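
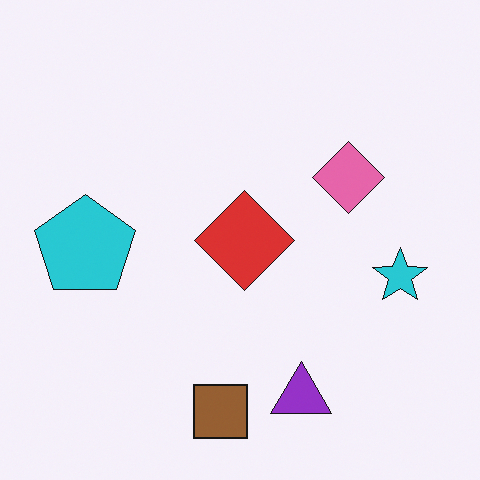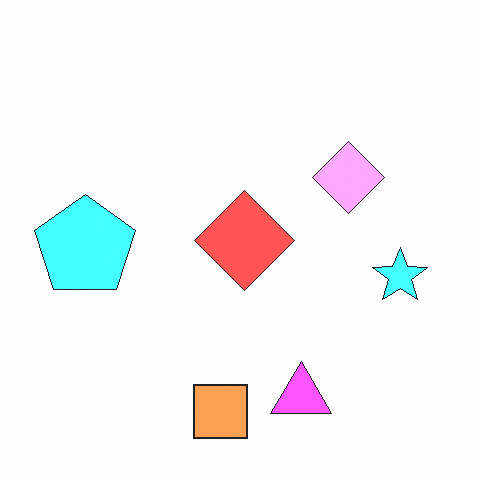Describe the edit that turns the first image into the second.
The transformation is: brightened a lot.

Every pixel — background and shapes alike — is uniformly brightened.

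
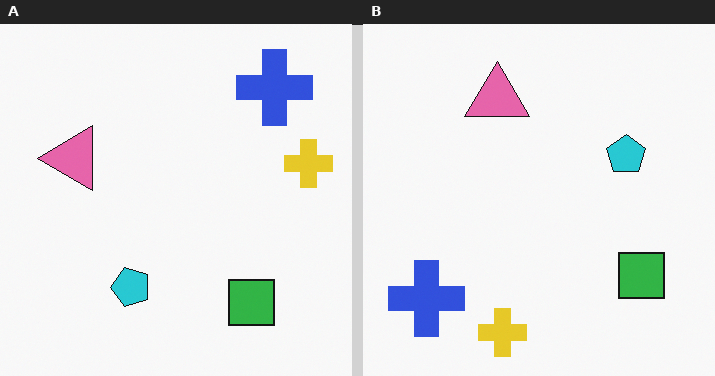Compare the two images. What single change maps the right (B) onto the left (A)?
The left (A) image is the right (B) transposed (reflected across the top-left ↔ bottom-right diagonal).

Shapes have swapped their row and column positions — what was in the top-right is now in the bottom-left — a diagonal reflection.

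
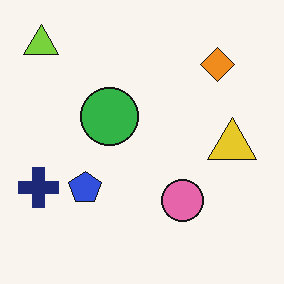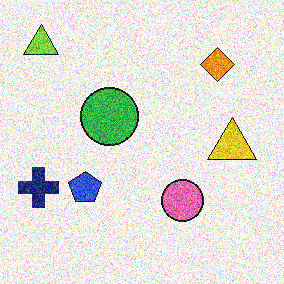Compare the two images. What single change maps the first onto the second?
This is the original image degraded with strong gaussian noise.

Random speckle covers the whole image, including the flat background.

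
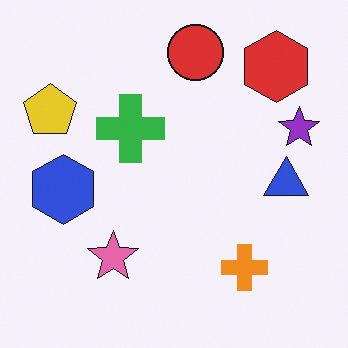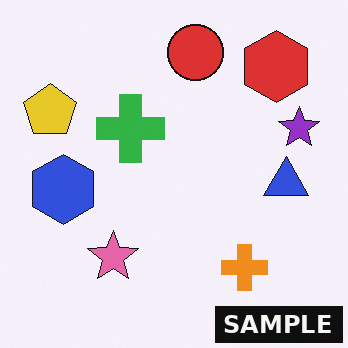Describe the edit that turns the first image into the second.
It was watermarked with the text "SAMPLE" in the lower-right corner.

A dark label reading "SAMPLE" appears in the lower-right corner.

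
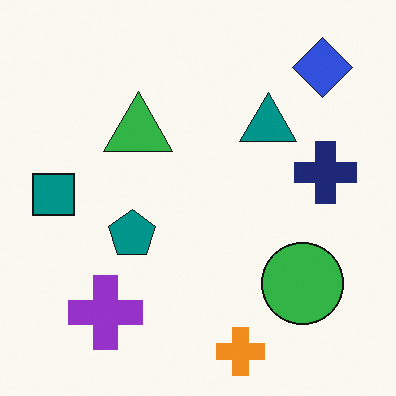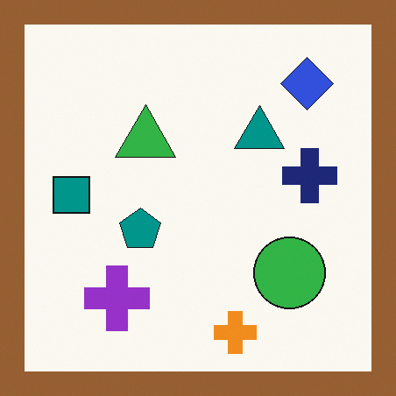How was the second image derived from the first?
The second image is the first framed with a brown border.

A solid brown frame runs around the edge of the second image, with the content slightly shrunk inside it.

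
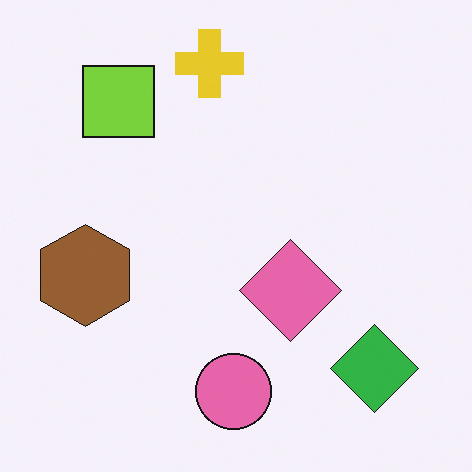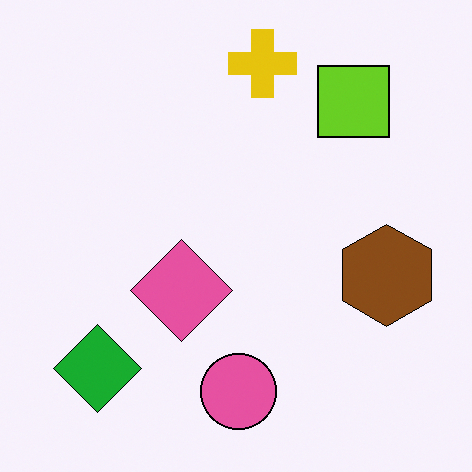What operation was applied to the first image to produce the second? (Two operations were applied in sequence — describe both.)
Flipped horizontally (left ↔ right), then given slightly increased contrast.

The brown hexagon is in the left of the first image and the right of the second — shapes on opposite sides of the vertical midline have swapped in a mirror flip. Tones are pushed away from mid-grey across the whole image — a global contrast change.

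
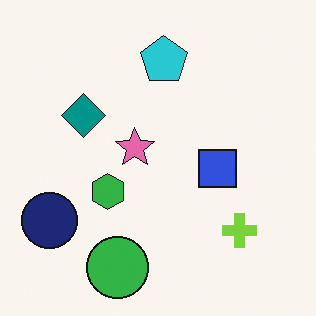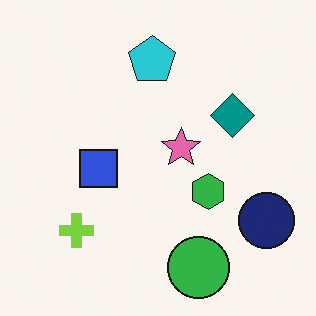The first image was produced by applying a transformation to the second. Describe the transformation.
The image was flipped horizontally (left ↔ right).

The navy circle is in the bottom-right of the second image and the bottom-left of the first — shapes on opposite sides of the vertical midline have swapped in a mirror flip.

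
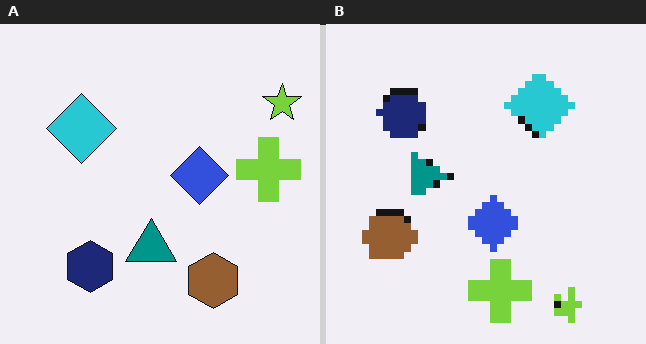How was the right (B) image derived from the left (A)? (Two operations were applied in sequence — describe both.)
This is the original image moderately pixelated, then rotated 90° clockwise.

Shapes are reduced to large square blocks; fine edges and outlines are lost — a downscale-then-upscale (mosaic) effect. The lime star sits in the top-right of the left (A) image and the bottom-right of the right (B) — consistent with a whole-image 90° clockwise rotation.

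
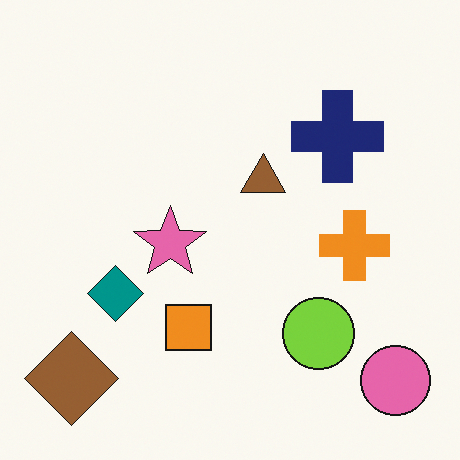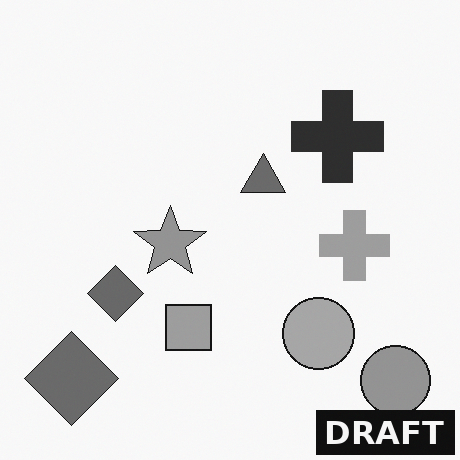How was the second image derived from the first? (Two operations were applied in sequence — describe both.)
The image was converted to grayscale, then watermarked with the text "DRAFT" in the lower-right corner.

All color is removed — every shape is now a shade of grey. A dark label reading "DRAFT" appears in the lower-right corner.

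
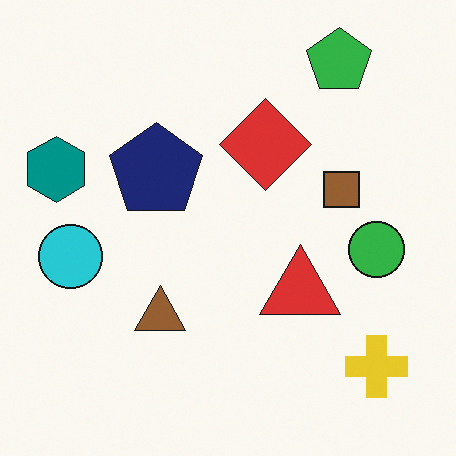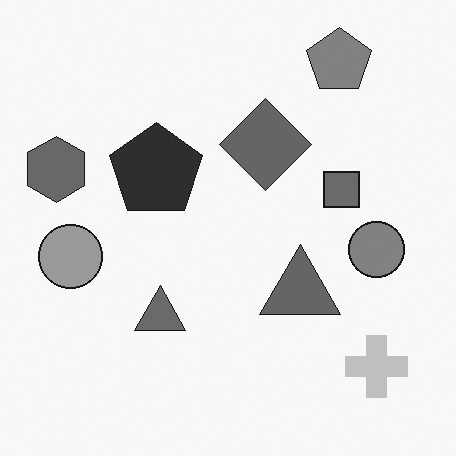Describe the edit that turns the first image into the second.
This is the original image converted to grayscale.

All color is removed — every shape is now a shade of grey.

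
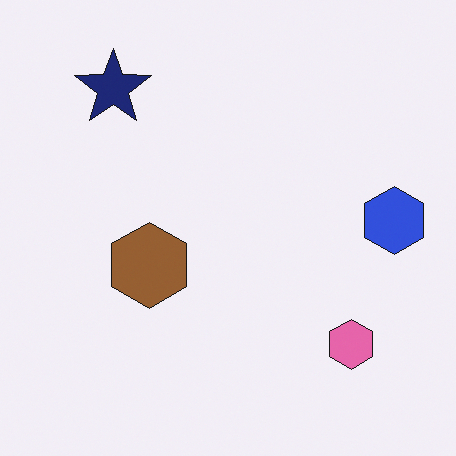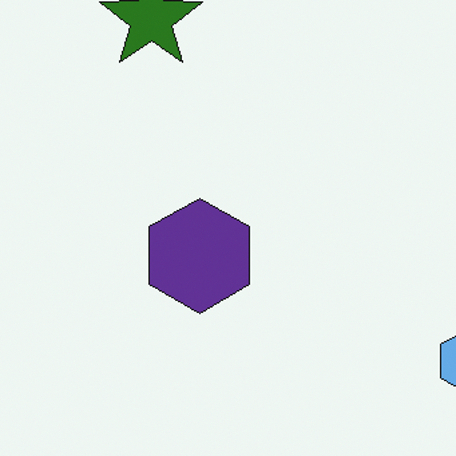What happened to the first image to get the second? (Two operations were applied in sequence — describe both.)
The image was hue-shifted through roughly half the color wheel, then cropped to a modestly smaller region and rescaled.

Every shape's color has rotated by the same amount around the hue wheel — a uniform hue shift. The visible shapes are larger and the field of view is narrower; shapes near the original edges may be partly or wholly outside the frame — a crop-and-rescale.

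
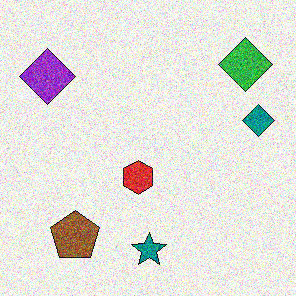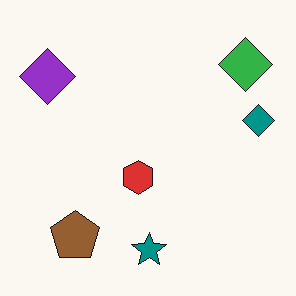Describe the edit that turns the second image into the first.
The image was degraded with heavy additive noise.

Random speckle covers the whole image, including the flat background.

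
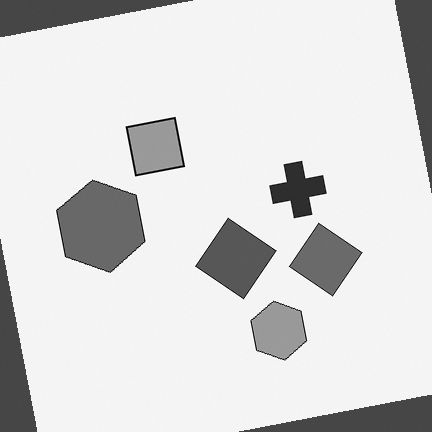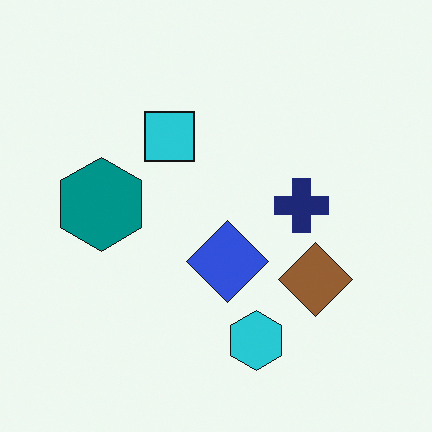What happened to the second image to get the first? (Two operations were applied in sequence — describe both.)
Converted to grayscale, then rotated counter-clockwise by a small amount.

All color is removed — every shape is now a shade of grey. Every shape is tilted by the same angle and the image corners show triangular fill wedges — a whole-image rotation by a non-right angle.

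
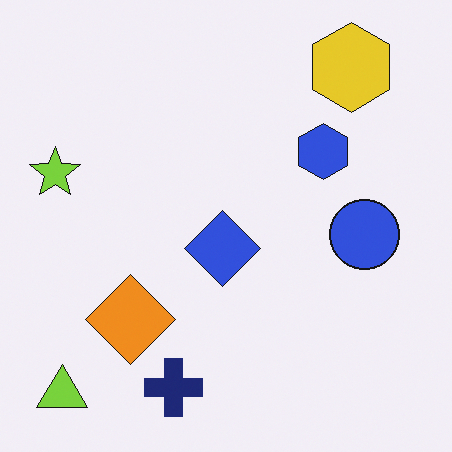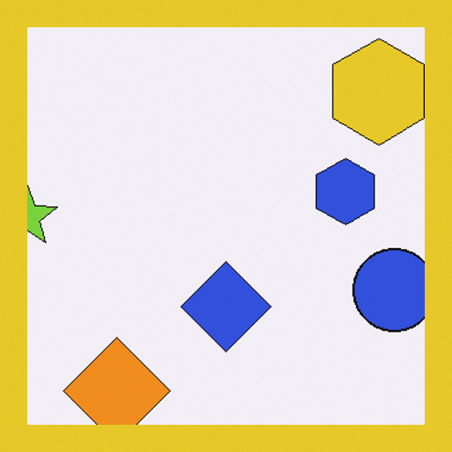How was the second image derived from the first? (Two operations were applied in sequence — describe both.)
This is the original image cropped slightly and scaled back up, then framed with a yellow border.

The visible shapes are larger and the field of view is narrower; shapes near the original edges may be partly or wholly outside the frame — a crop-and-rescale. A solid yellow frame runs around the edge of the second image, with the content slightly shrunk inside it.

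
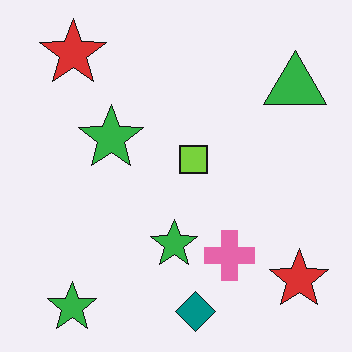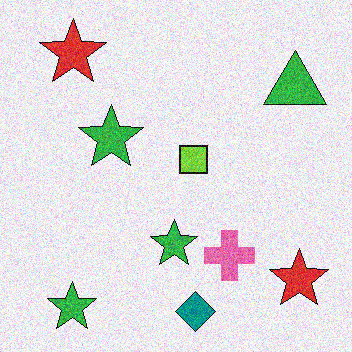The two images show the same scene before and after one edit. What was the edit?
It was degraded with moderate additive noise.

Random speckle covers the whole image, including the flat background.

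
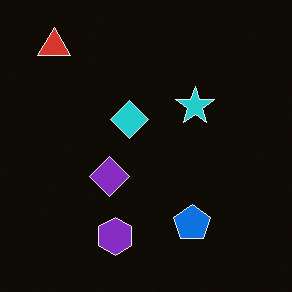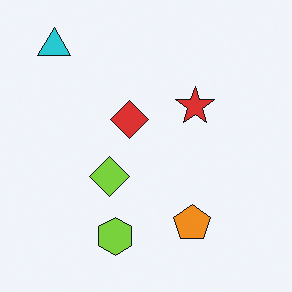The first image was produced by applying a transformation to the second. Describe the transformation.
Color-inverted (negative).

The light background has become dark and every shape's color is its complement — a photographic negative.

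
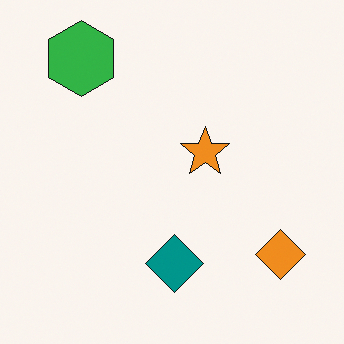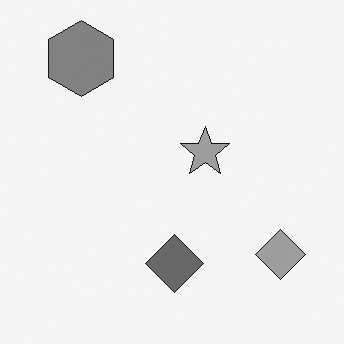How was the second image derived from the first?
The transformation is: converted to grayscale.

All color is removed — every shape is now a shade of grey.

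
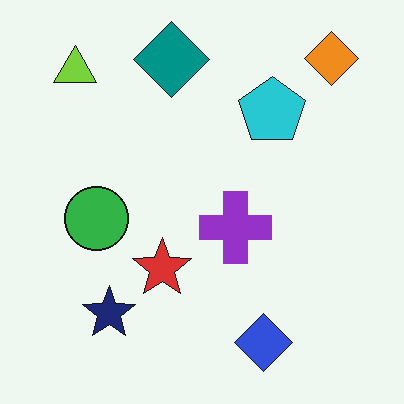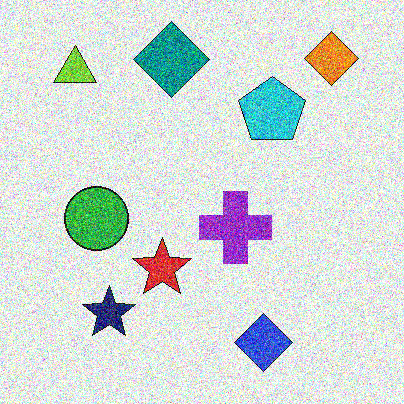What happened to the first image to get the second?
The image was degraded with heavy additive noise.

Random speckle covers the whole image, including the flat background.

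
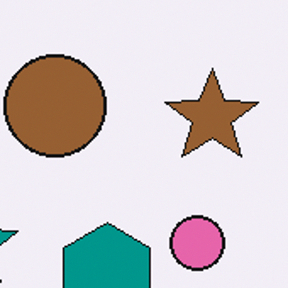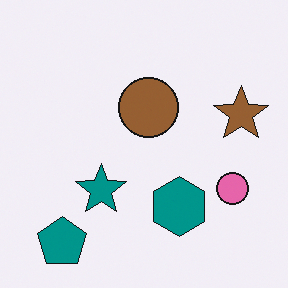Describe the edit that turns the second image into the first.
This is the original image cropped tightly and scaled back up.

The visible shapes are larger and the field of view is narrower; shapes near the original edges may be partly or wholly outside the frame — a crop-and-rescale.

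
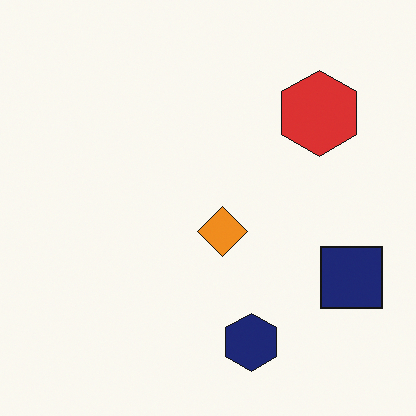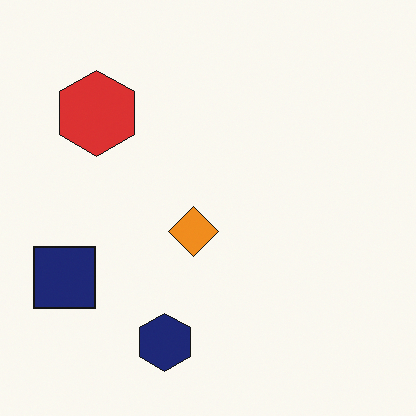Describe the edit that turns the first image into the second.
The second image is the first flipped horizontally (left ↔ right).

The navy square is in the right of the first image and the left of the second — shapes on opposite sides of the vertical midline have swapped in a mirror flip.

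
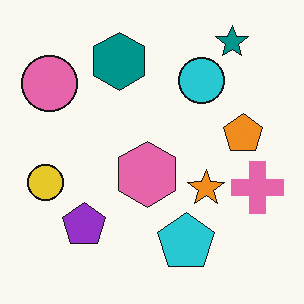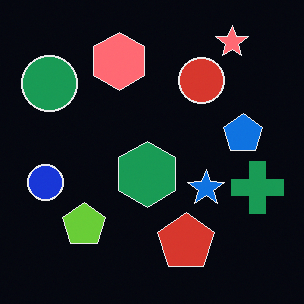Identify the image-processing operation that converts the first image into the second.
The image was color-inverted (negative).

The light background has become dark and every shape's color is its complement — a photographic negative.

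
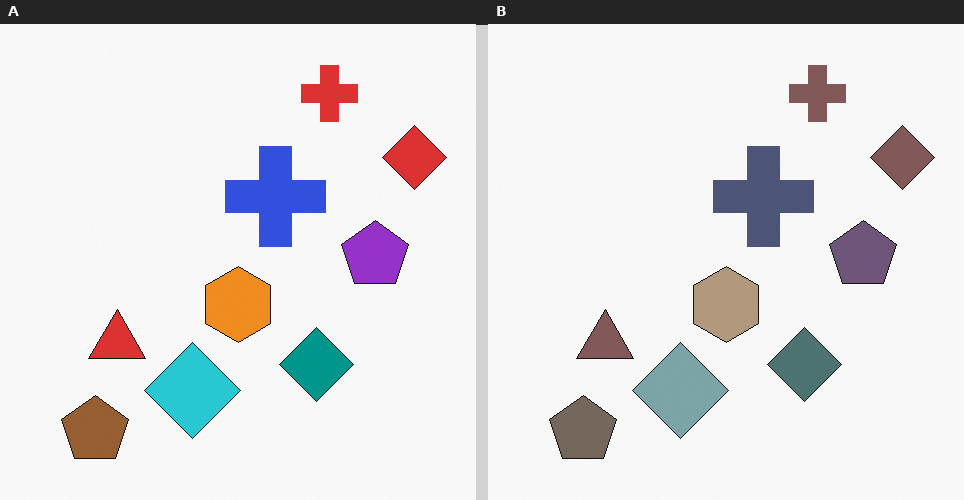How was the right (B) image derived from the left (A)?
The image was heavily desaturated.

All colors are more muted and greyish — a global saturation change.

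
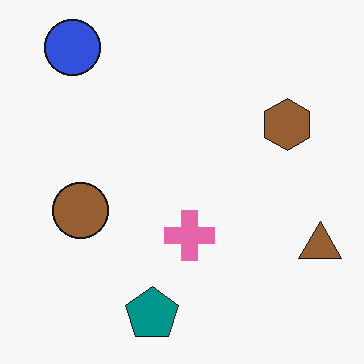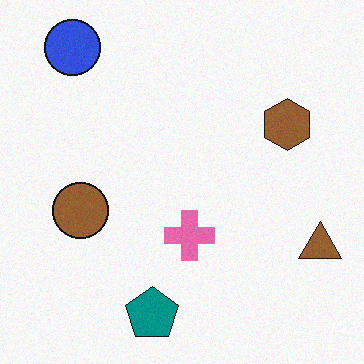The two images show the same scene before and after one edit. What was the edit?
The second image is the first degraded with subtle gaussian noise.

Random speckle covers the whole image, including the flat background.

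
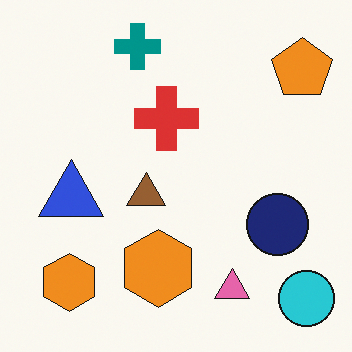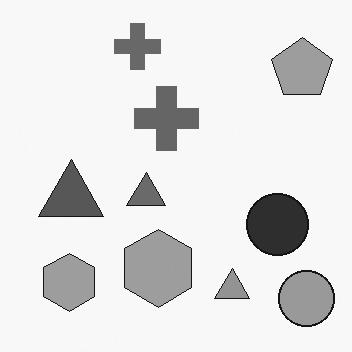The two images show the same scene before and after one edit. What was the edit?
It was converted to grayscale.

All color is removed — every shape is now a shade of grey.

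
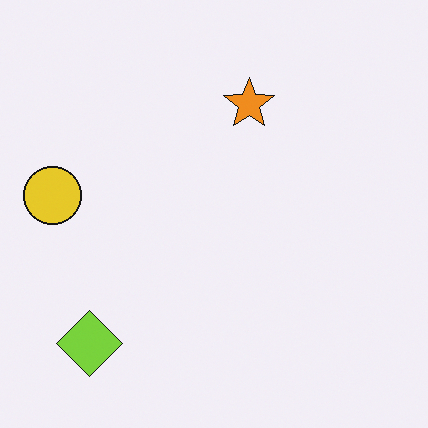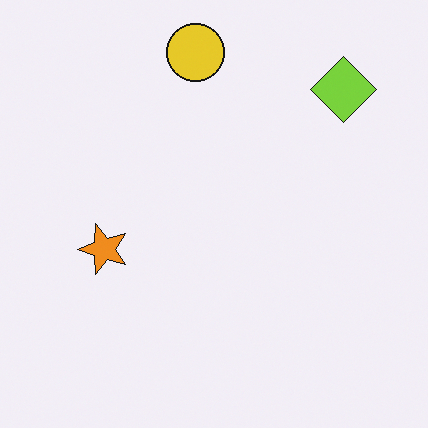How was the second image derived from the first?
This is the original image transposed (reflected across the top-left ↔ bottom-right diagonal).

Shapes have swapped their row and column positions — what was in the top-right is now in the bottom-left — a diagonal reflection.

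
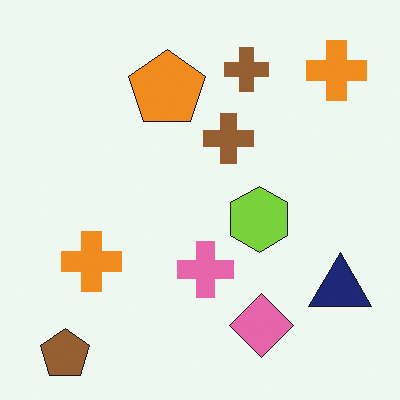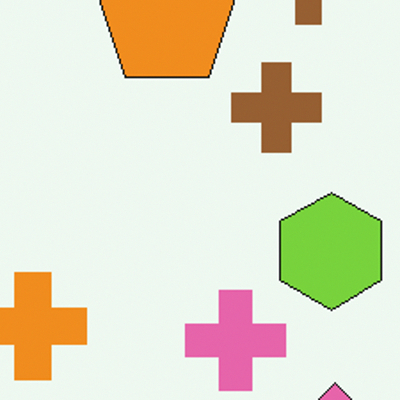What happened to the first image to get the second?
It was cropped tightly and scaled back up.

The visible shapes are larger and the field of view is narrower; shapes near the original edges may be partly or wholly outside the frame — a crop-and-rescale.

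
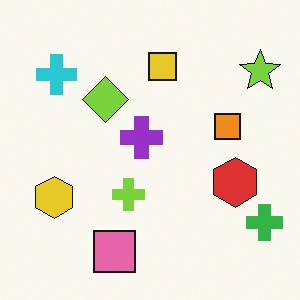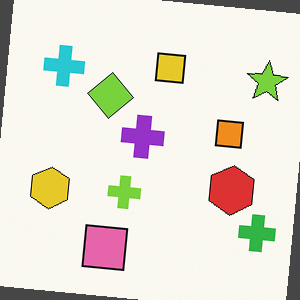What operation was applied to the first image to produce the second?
Rotated clockwise by a slight angle.

Every shape is tilted by the same angle and the image corners show triangular fill wedges — a whole-image rotation by a non-right angle.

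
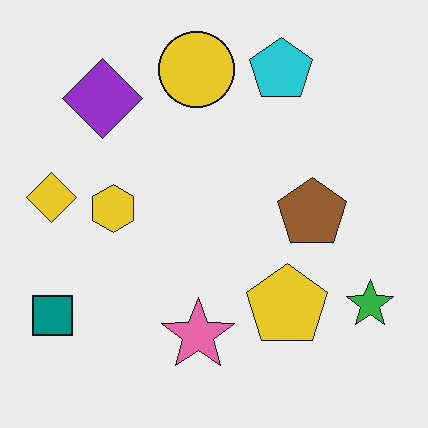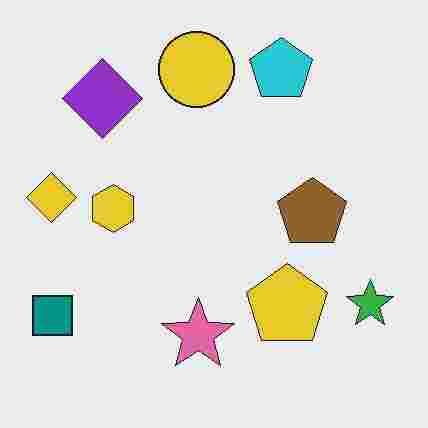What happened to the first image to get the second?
The transformation is: heavily JPEG-compressed with obvious blocking artifacts.

Blocky 8×8 compression artifacts appear around shape edges and the flat background shows ringing — characteristic JPEG degradation.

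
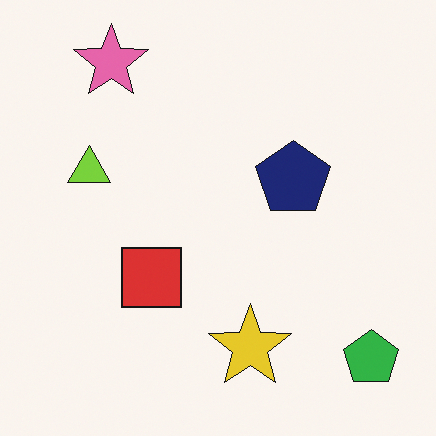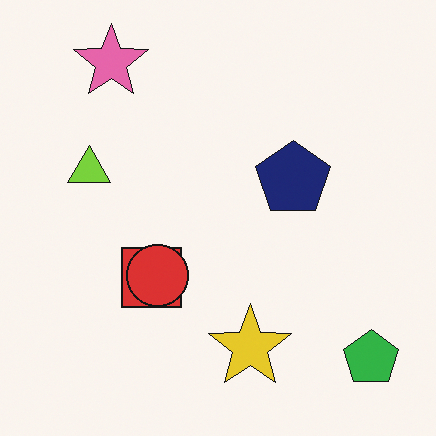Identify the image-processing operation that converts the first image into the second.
The image was overlaid with an additional red circle.

A red circle appears in the second image that is absent from the first.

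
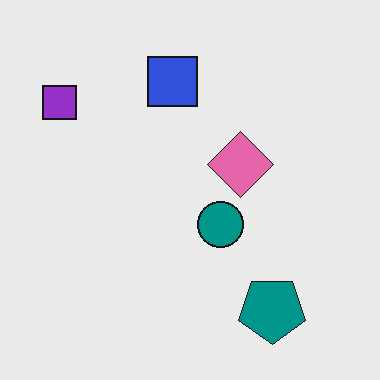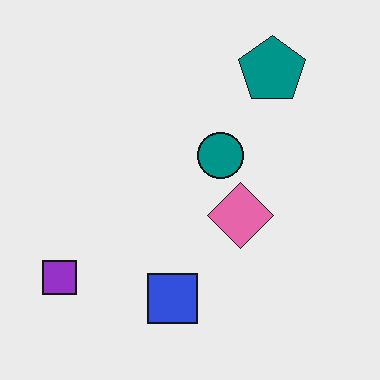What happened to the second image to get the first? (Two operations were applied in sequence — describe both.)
This is the original image flipped vertically (top ↔ bottom), then JPEG-compressed with visible artifacts.

The teal pentagon is in the top-right of the second image and the bottom-right of the first — shapes on opposite sides of the horizontal midline have swapped in a mirror flip. Blocky 8×8 compression artifacts appear around shape edges and the flat background shows ringing — characteristic JPEG degradation.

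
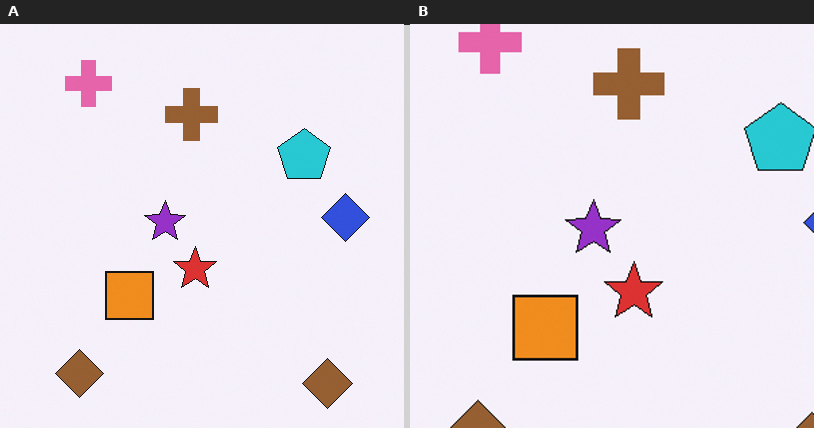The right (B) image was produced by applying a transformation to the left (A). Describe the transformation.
The transformation is: cropped slightly and scaled back up.

The visible shapes are larger and the field of view is narrower; shapes near the original edges may be partly or wholly outside the frame — a crop-and-rescale.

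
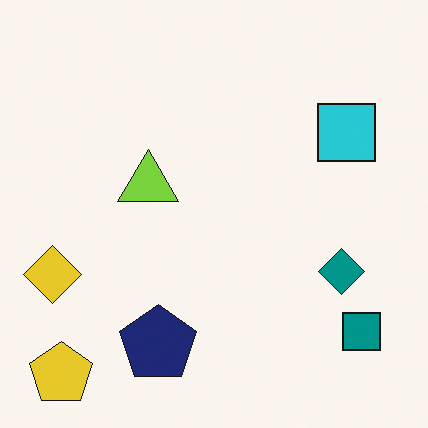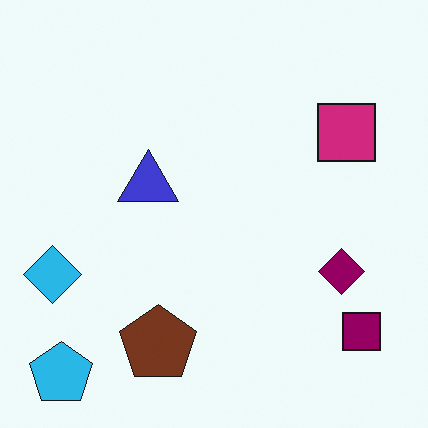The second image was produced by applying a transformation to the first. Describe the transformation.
It was hue-shifted through roughly a third of the color wheel.

Every shape's color has rotated by the same amount around the hue wheel — a uniform hue shift.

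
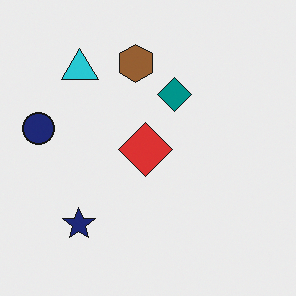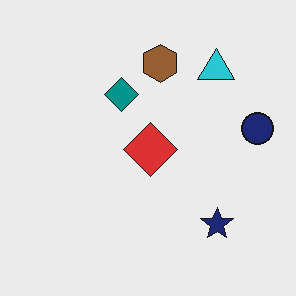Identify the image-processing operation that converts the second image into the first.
It was flipped horizontally (left ↔ right).

The navy circle is in the right of the second image and the left of the first — shapes on opposite sides of the vertical midline have swapped in a mirror flip.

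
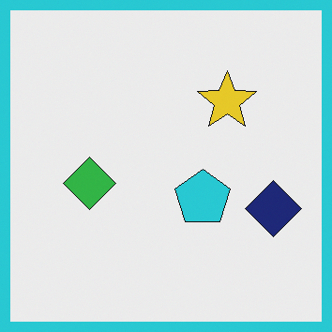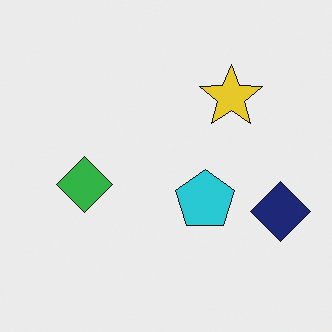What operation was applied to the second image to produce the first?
The first image is the second framed with a cyan border.

A solid cyan frame runs around the edge of the first image, with the content slightly shrunk inside it.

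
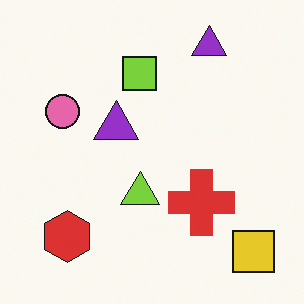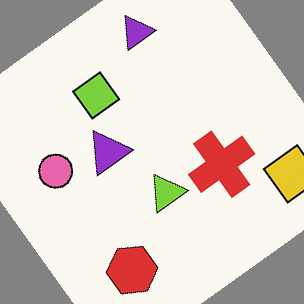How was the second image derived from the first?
Rotated counter-clockwise by a large amount — several tens of degrees.

Every shape is tilted by the same angle and the image corners show triangular fill wedges — a whole-image rotation by a non-right angle.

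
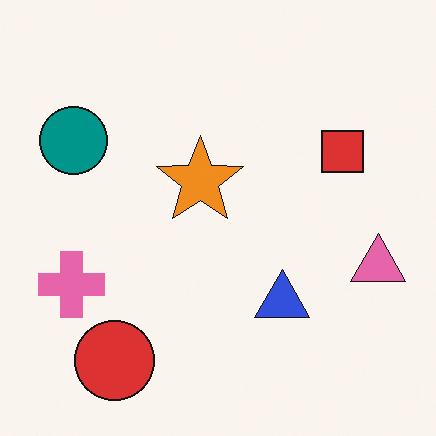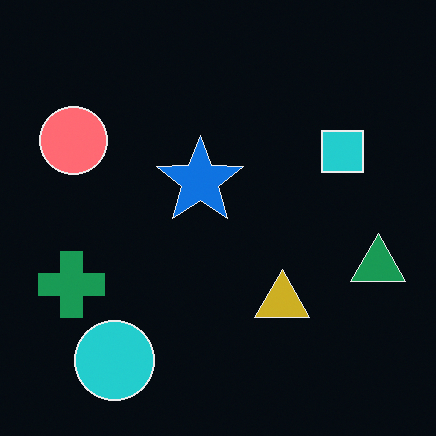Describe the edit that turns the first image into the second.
This is the original image color-inverted (negative).

The light background has become dark and every shape's color is its complement — a photographic negative.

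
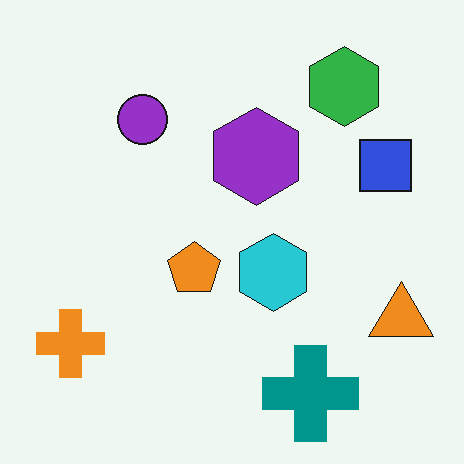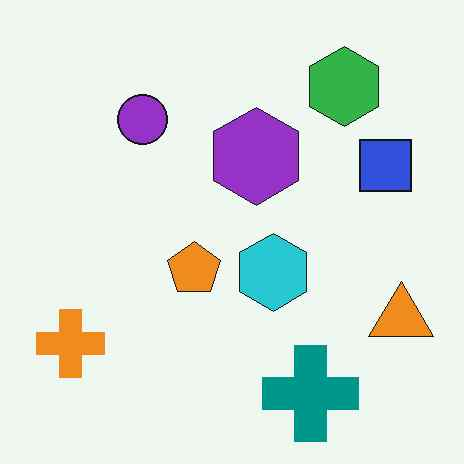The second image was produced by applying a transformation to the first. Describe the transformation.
The image was JPEG-compressed with visible artifacts.

Blocky 8×8 compression artifacts appear around shape edges and the flat background shows ringing — characteristic JPEG degradation.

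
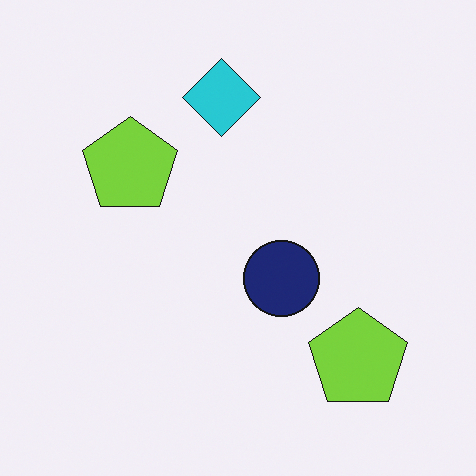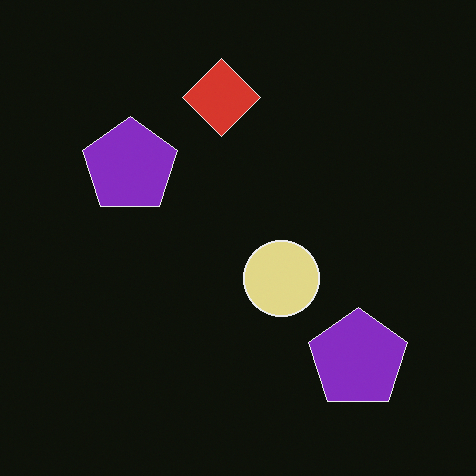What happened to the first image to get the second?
The second image is the first color-inverted (negative).

The light background has become dark and every shape's color is its complement — a photographic negative.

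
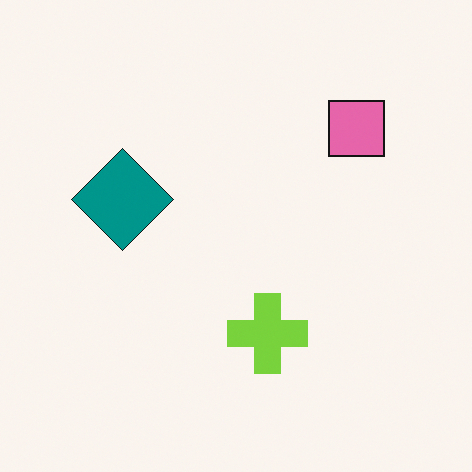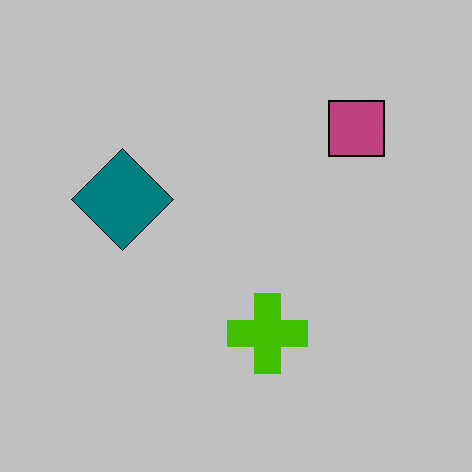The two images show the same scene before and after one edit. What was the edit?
Heavily posterized to just a handful of flat colors.

Each flat color has snapped to a coarser quantized level — most visibly, the near-white background has dropped to a flat grey.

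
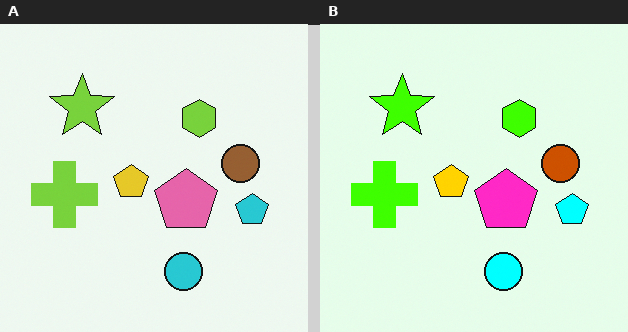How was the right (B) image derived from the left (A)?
The image was made much more vivid (saturation change).

All colors are more vivid — a global saturation change.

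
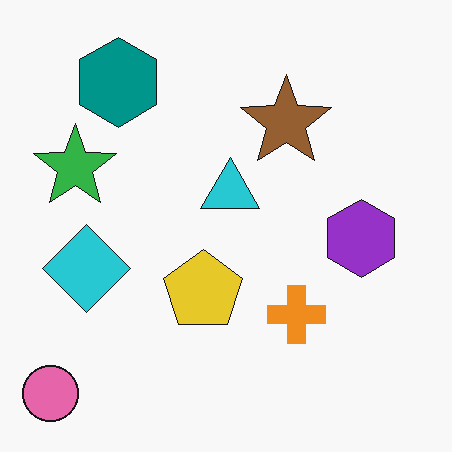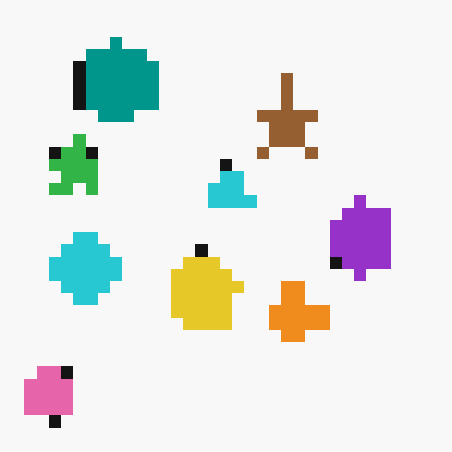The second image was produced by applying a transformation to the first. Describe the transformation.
Coarsely pixelated.

Shapes are reduced to large square blocks; fine edges and outlines are lost — a downscale-then-upscale (mosaic) effect.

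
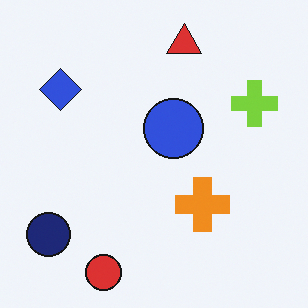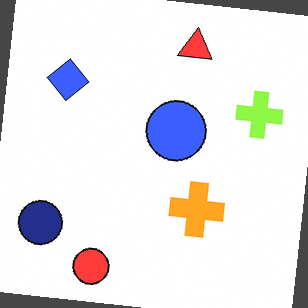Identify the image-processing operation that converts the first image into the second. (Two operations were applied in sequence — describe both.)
The second image is the first slightly brightened, then rotated clockwise by a slight angle.

Every pixel — background and shapes alike — is uniformly brightened. Every shape is tilted by the same angle and the image corners show triangular fill wedges — a whole-image rotation by a non-right angle.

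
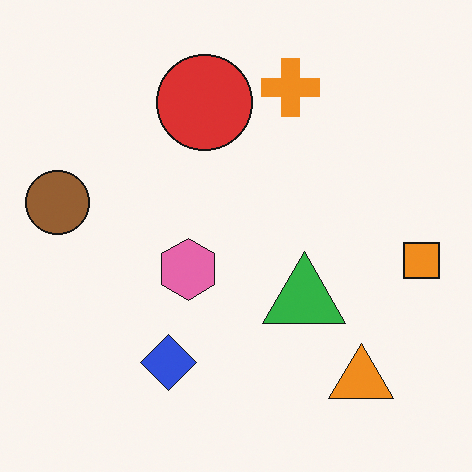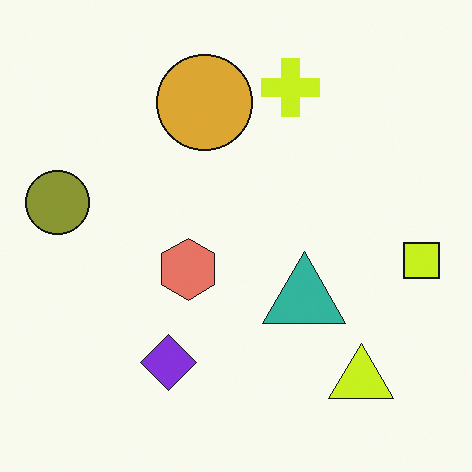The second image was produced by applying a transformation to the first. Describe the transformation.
This is the original image hue-shifted by a small amount.

Every shape's color has rotated by the same amount around the hue wheel — a uniform hue shift.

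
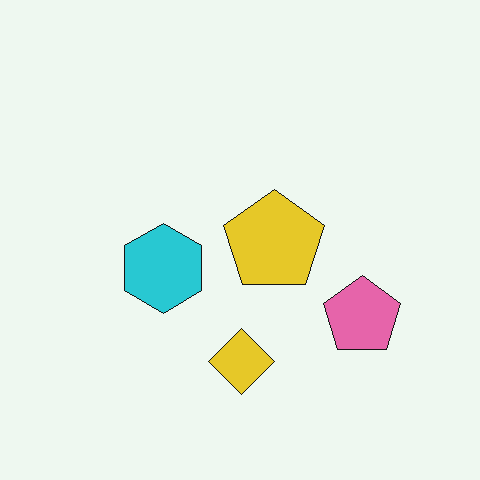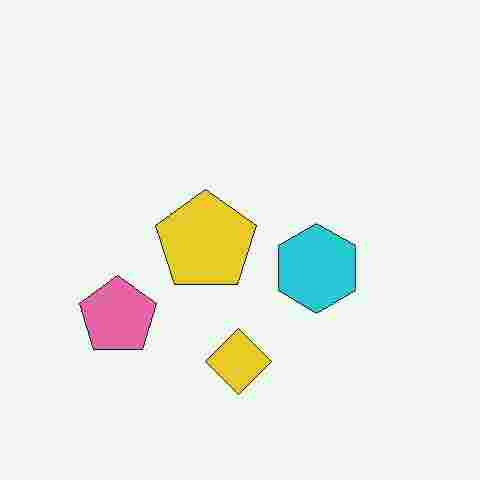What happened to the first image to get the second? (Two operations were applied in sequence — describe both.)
The second image is the first flipped horizontally (left ↔ right), then heavily JPEG-compressed with obvious blocking artifacts.

The pink pentagon is in the right of the first image and the left of the second — shapes on opposite sides of the vertical midline have swapped in a mirror flip. Blocky 8×8 compression artifacts appear around shape edges and the flat background shows ringing — characteristic JPEG degradation.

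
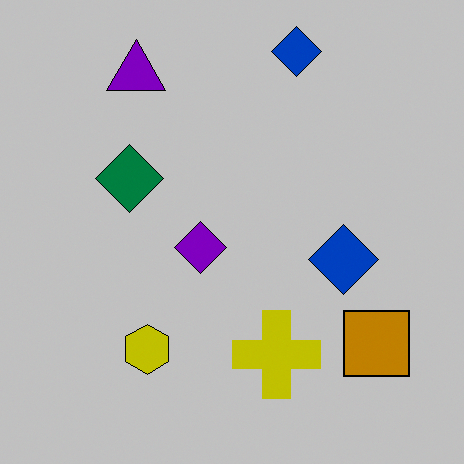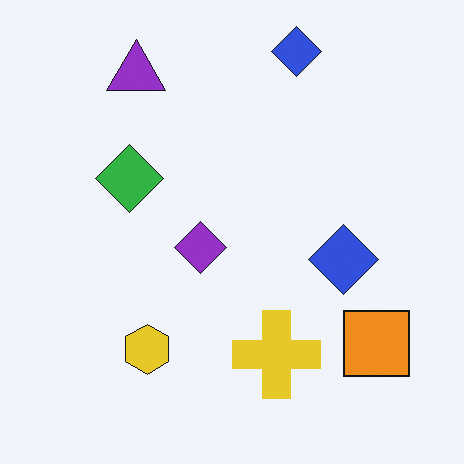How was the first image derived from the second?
This is the original image heavily posterized to just a handful of flat colors.

Each flat color has snapped to a coarser quantized level — most visibly, the near-white background has dropped to a flat grey.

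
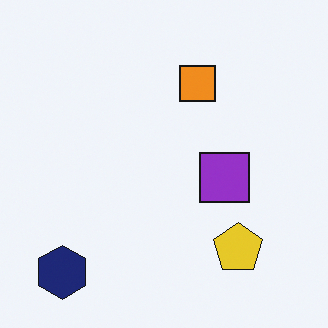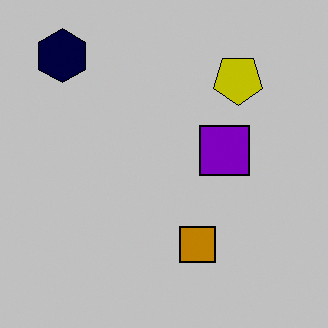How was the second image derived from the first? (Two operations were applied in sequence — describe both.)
The transformation is: flipped vertically (top ↔ bottom), then aggressively posterized.

The navy hexagon is in the bottom-left of the first image and the top-left of the second — shapes on opposite sides of the horizontal midline have swapped in a mirror flip. Each flat color has snapped to a coarser quantized level — most visibly, the near-white background has dropped to a flat grey.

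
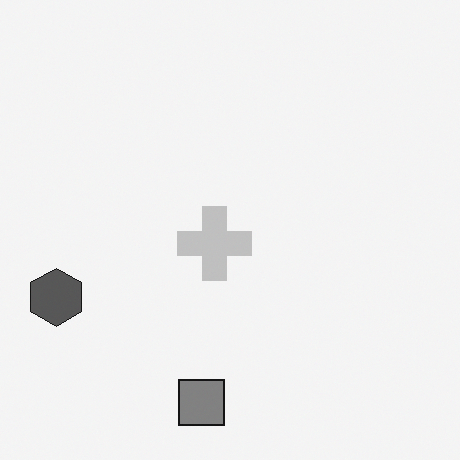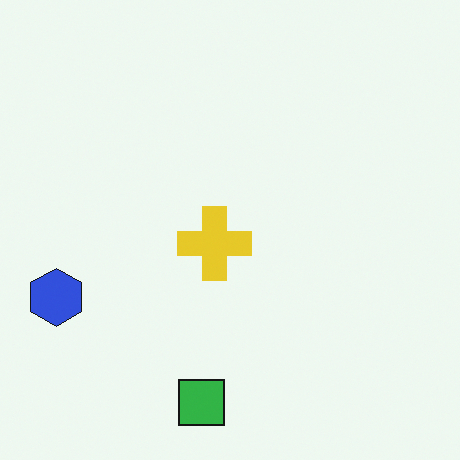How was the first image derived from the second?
This is the original image converted to grayscale.

All color is removed — every shape is now a shade of grey.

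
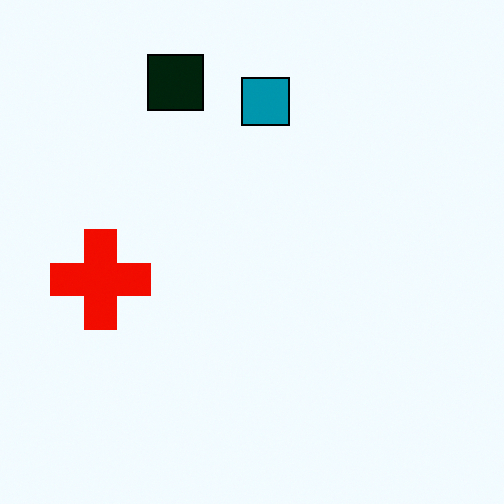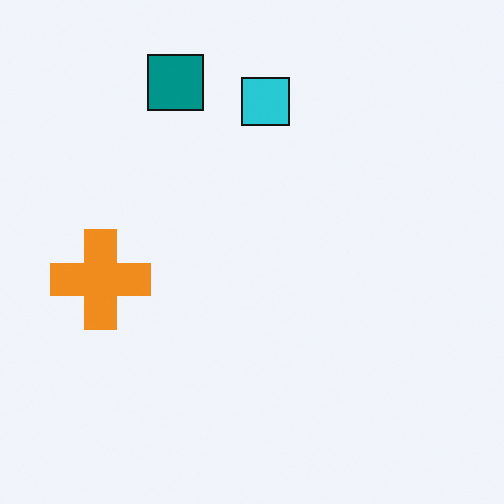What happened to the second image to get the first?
The first image is the second boosted in contrast.

Tones are pushed away from mid-grey across the whole image — a global contrast change.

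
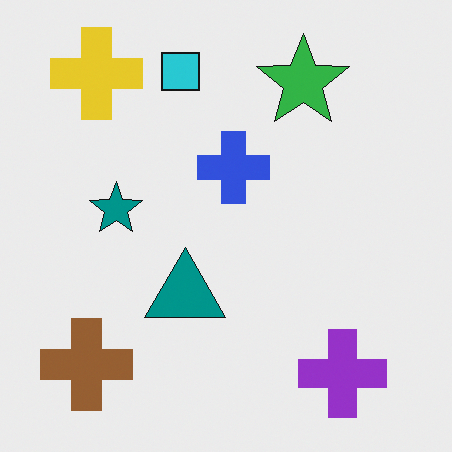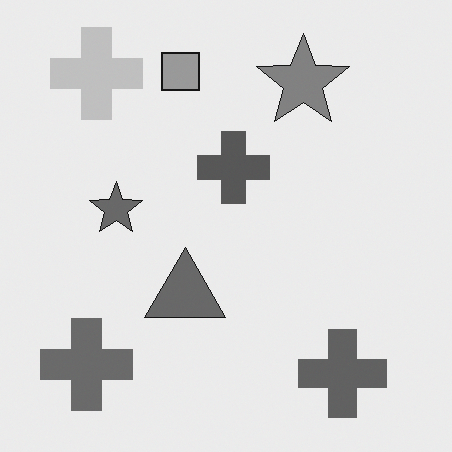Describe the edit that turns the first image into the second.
The transformation is: converted to grayscale.

All color is removed — every shape is now a shade of grey.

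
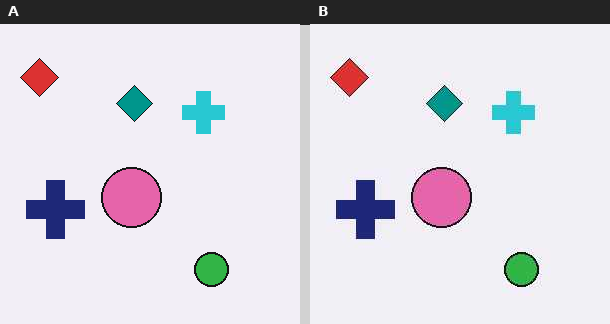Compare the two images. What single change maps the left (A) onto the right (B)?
The transformation is: given moderate JPEG compression.

Blocky 8×8 compression artifacts appear around shape edges and the flat background shows ringing — characteristic JPEG degradation.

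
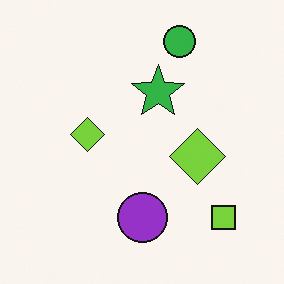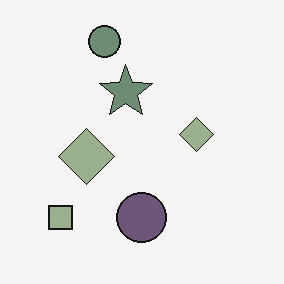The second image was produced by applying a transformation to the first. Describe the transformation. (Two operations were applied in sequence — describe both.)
The second image is the first flipped horizontally (left ↔ right), then made much more muted (saturation change).

The lime square is in the bottom-right of the first image and the bottom-left of the second — shapes on opposite sides of the vertical midline have swapped in a mirror flip. All colors are more muted and greyish — a global saturation change.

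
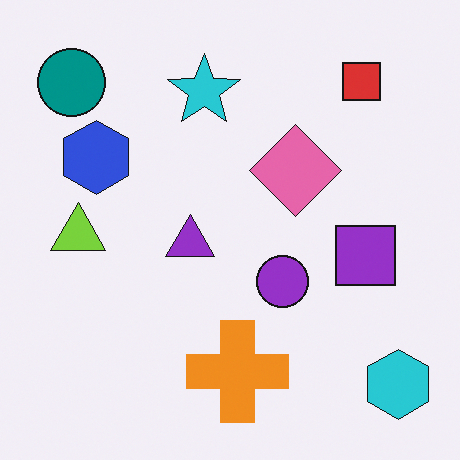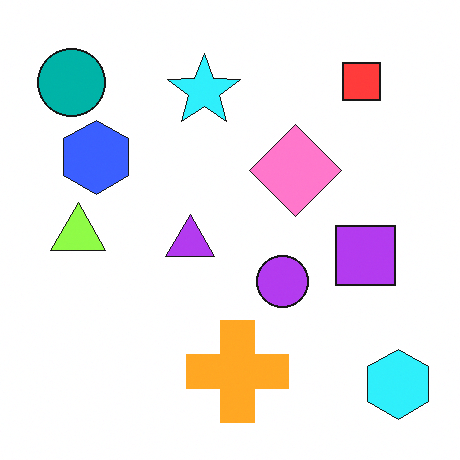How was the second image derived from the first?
Slightly brightened.

Every pixel — background and shapes alike — is uniformly brightened.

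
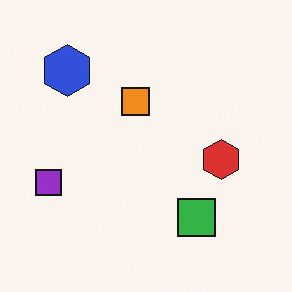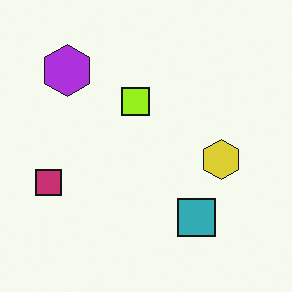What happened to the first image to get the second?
This is the original image hue-shifted slightly.

Every shape's color has rotated by the same amount around the hue wheel — a uniform hue shift.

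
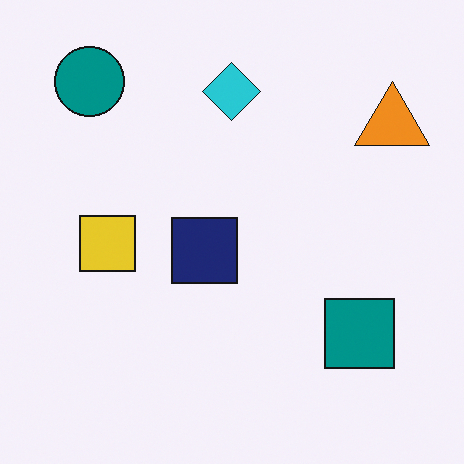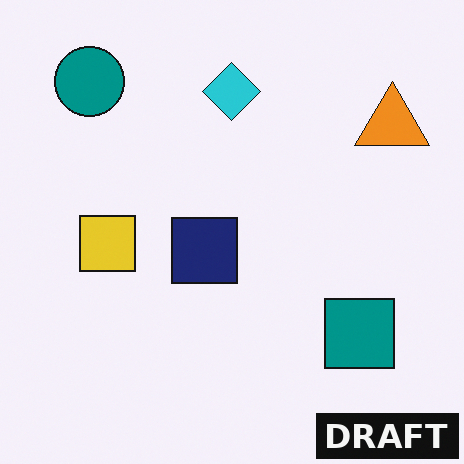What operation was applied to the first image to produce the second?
It was watermarked with the text "DRAFT" in the lower-right corner.

A dark label reading "DRAFT" appears in the lower-right corner.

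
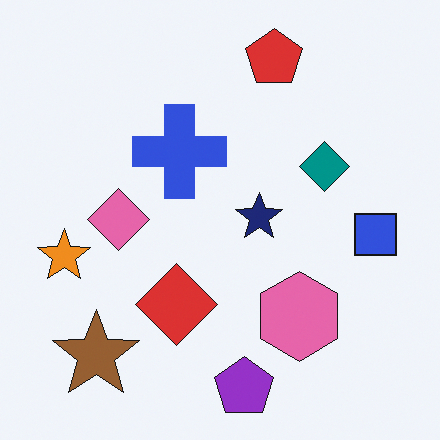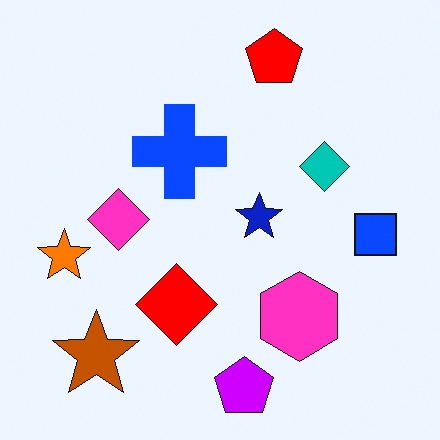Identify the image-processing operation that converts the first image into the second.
The transformation is: made much more vivid (saturation change).

All colors are more vivid — a global saturation change.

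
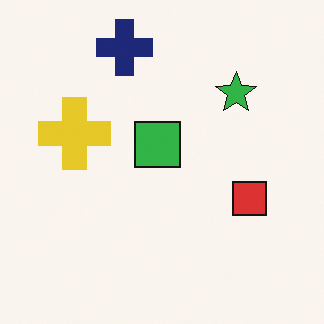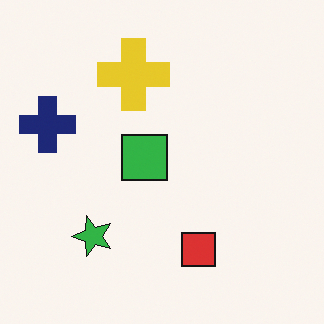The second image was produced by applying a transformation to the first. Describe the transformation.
This is the original image transposed (reflected across the top-left ↔ bottom-right diagonal).

Shapes have swapped their row and column positions — what was in the top-right is now in the bottom-left — a diagonal reflection.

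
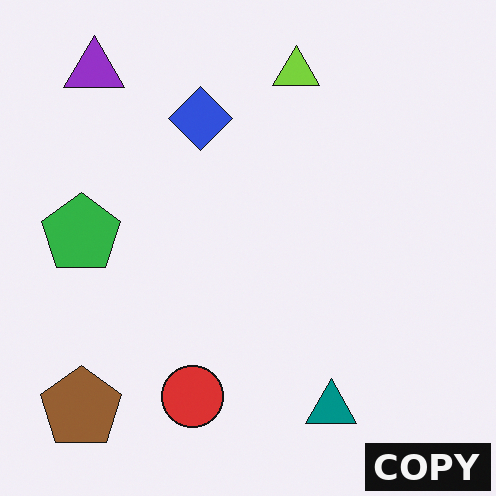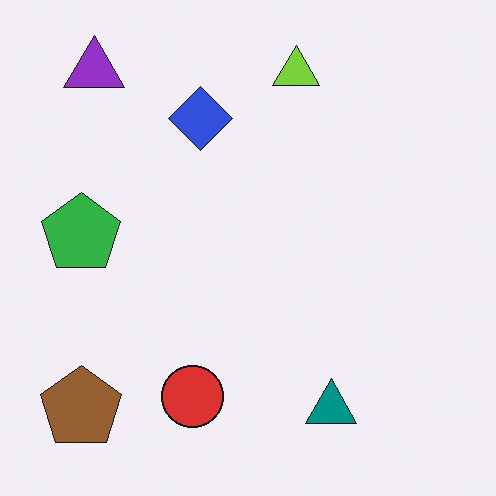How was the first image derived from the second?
The first image is the second watermarked with the text "COPY" in the lower-right corner.

A dark label reading "COPY" appears in the lower-right corner.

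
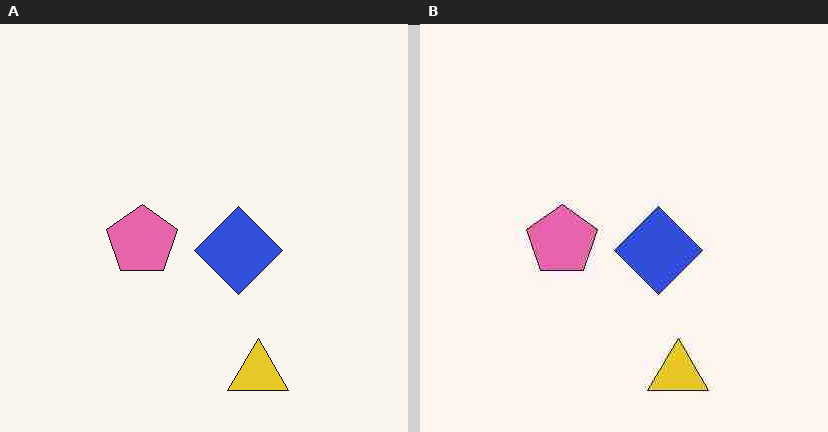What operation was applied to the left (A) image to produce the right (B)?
Degraded with heavy JPEG compression.

Blocky 8×8 compression artifacts appear around shape edges and the flat background shows ringing — characteristic JPEG degradation.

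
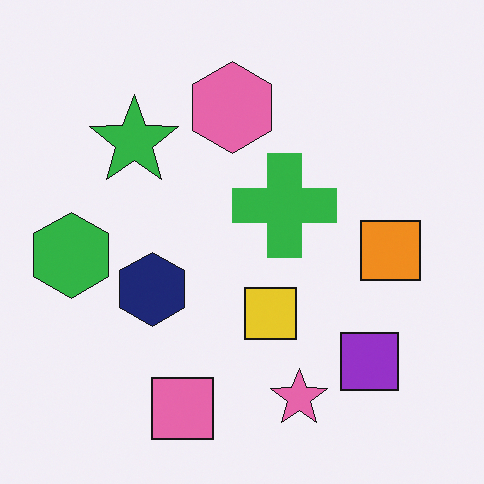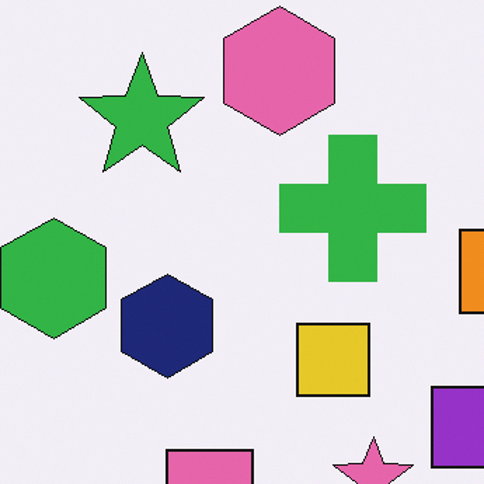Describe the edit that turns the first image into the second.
Cropped to a modestly smaller region and rescaled.

The visible shapes are larger and the field of view is narrower; shapes near the original edges may be partly or wholly outside the frame — a crop-and-rescale.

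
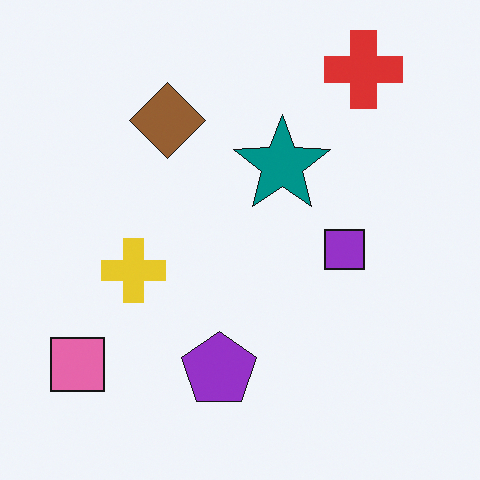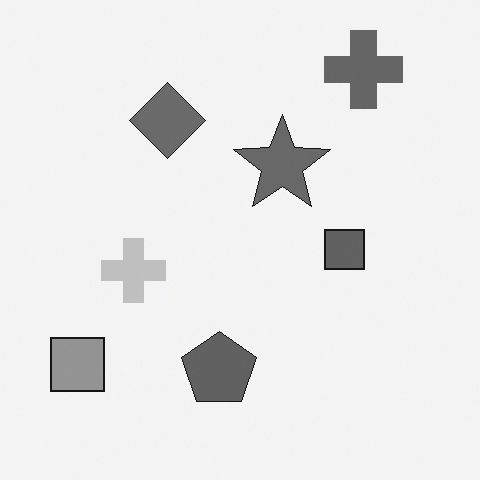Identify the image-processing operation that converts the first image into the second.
It was converted to grayscale.

All color is removed — every shape is now a shade of grey.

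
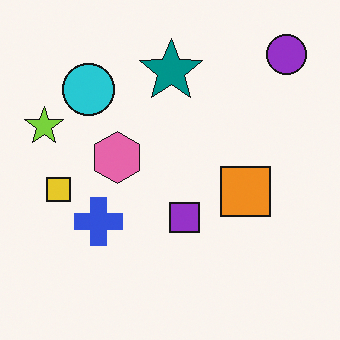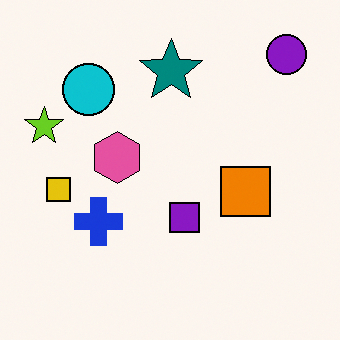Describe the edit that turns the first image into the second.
The second image is the first given slightly increased contrast.

Tones are pushed away from mid-grey across the whole image — a global contrast change.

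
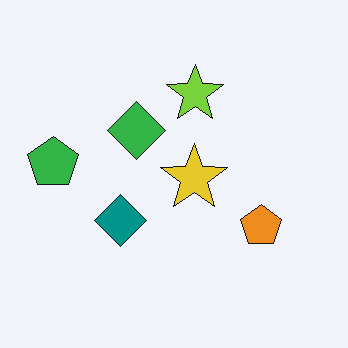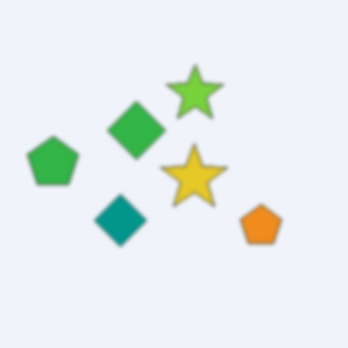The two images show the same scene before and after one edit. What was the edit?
The transformation is: given a subtle gaussian blur.

Shape edges and outlines are uniformly softened across the whole image.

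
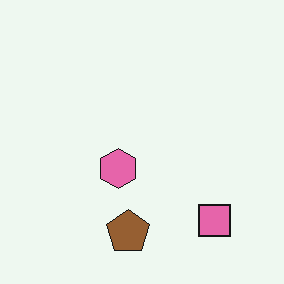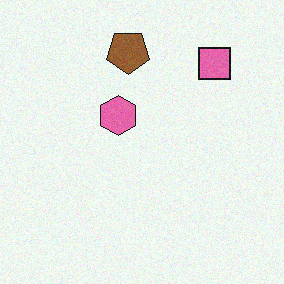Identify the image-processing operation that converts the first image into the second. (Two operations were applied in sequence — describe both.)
The second image is the first flipped vertically (top ↔ bottom), then degraded with light additive noise.

The brown pentagon is in the bottom of the first image and the top of the second — shapes on opposite sides of the horizontal midline have swapped in a mirror flip. Random speckle covers the whole image, including the flat background.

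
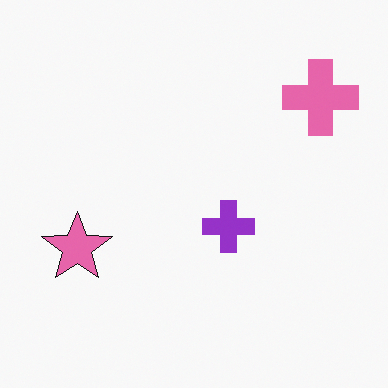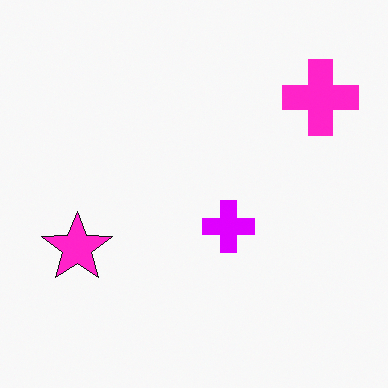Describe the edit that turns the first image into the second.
The image was heavily oversaturated.

All colors are more vivid — a global saturation change.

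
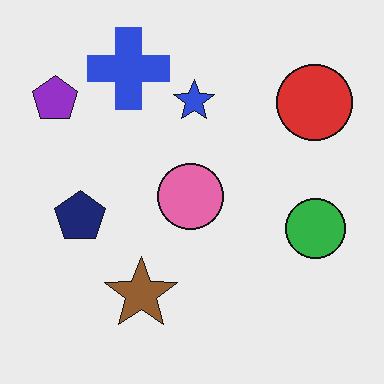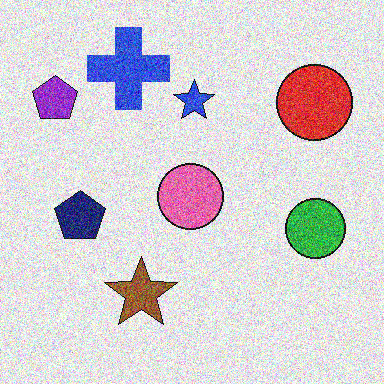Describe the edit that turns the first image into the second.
The image was degraded with a thick layer of grain.

Random speckle covers the whole image, including the flat background.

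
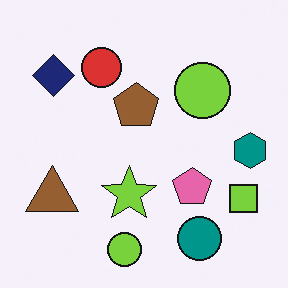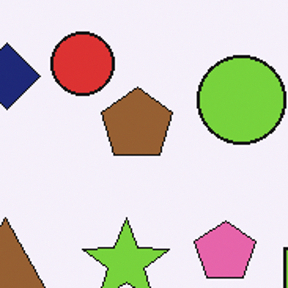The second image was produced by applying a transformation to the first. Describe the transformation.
The image was cropped to a modestly smaller region and rescaled.

The visible shapes are larger and the field of view is narrower; shapes near the original edges may be partly or wholly outside the frame — a crop-and-rescale.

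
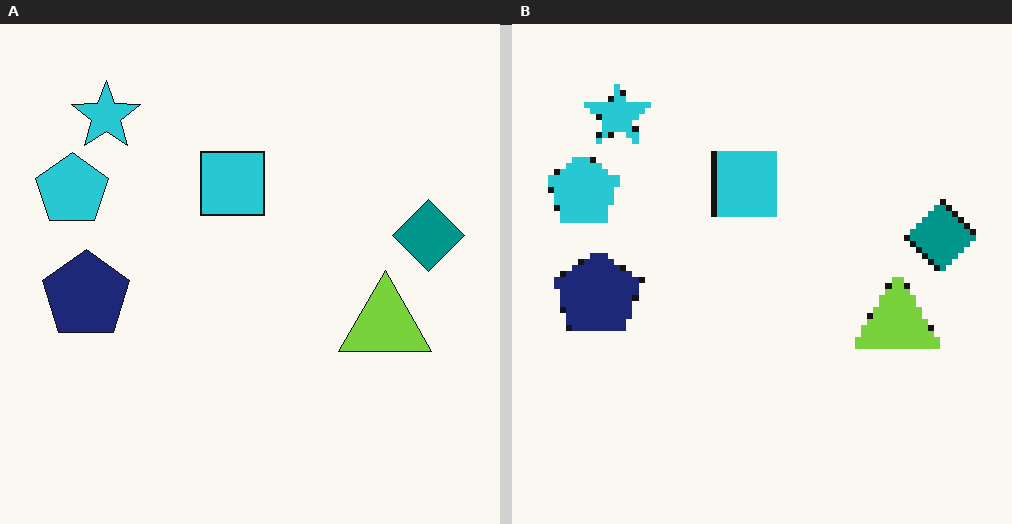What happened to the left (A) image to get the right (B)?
The image was pixelated into visible square blocks.

Shapes are reduced to large square blocks; fine edges and outlines are lost — a downscale-then-upscale (mosaic) effect.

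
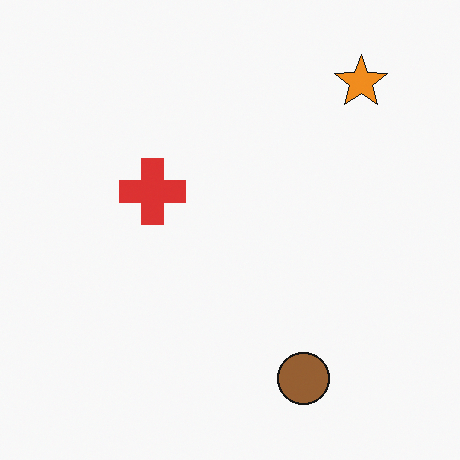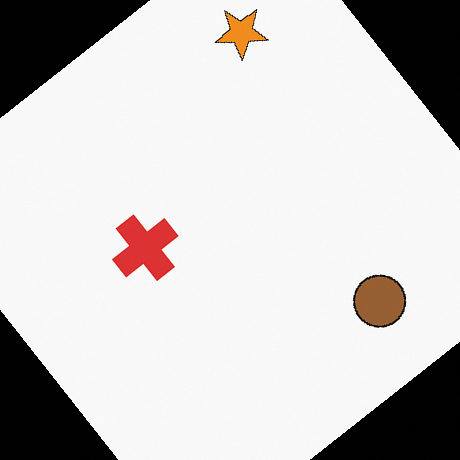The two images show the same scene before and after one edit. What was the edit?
The second image is the first rotated counter-clockwise by a large amount — several tens of degrees.

Every shape is tilted by the same angle and the image corners show triangular fill wedges — a whole-image rotation by a non-right angle.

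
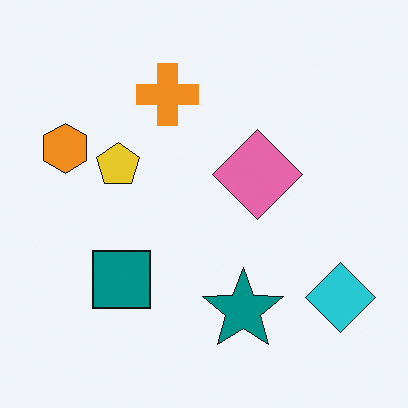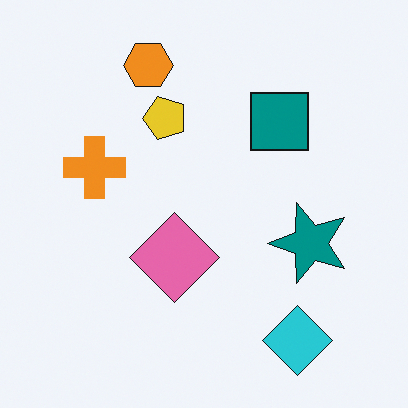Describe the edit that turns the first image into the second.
It was transposed (reflected across the top-left ↔ bottom-right diagonal).

Shapes have swapped their row and column positions — what was in the top-right is now in the bottom-left — a diagonal reflection.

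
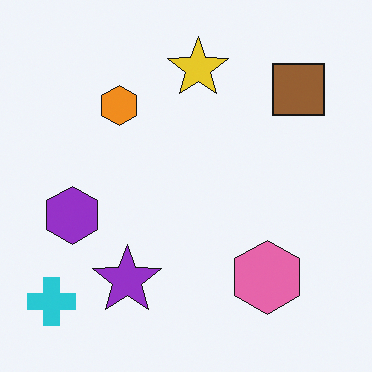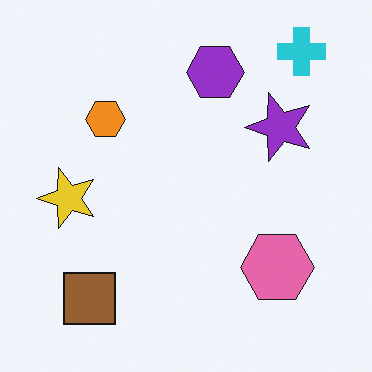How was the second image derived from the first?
This is the original image transposed (reflected across the top-left ↔ bottom-right diagonal).

Shapes have swapped their row and column positions — what was in the top-right is now in the bottom-left — a diagonal reflection.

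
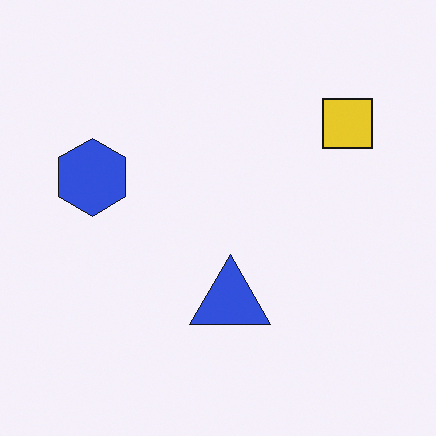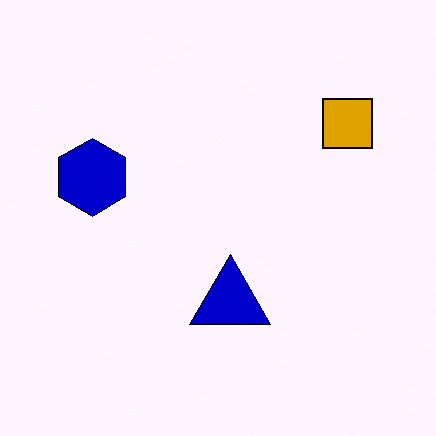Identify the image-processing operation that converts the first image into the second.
The second image is the first given much higher contrast.

Tones are pushed away from mid-grey across the whole image — a global contrast change.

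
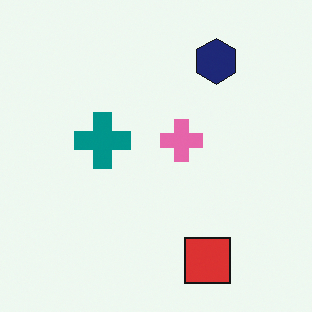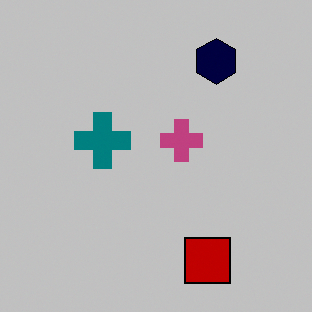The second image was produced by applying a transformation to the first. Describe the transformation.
Aggressively posterized.

Each flat color has snapped to a coarser quantized level — most visibly, the near-white background has dropped to a flat grey.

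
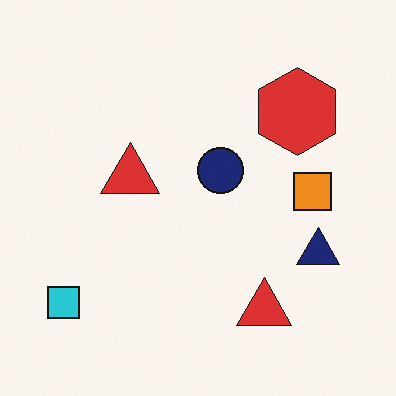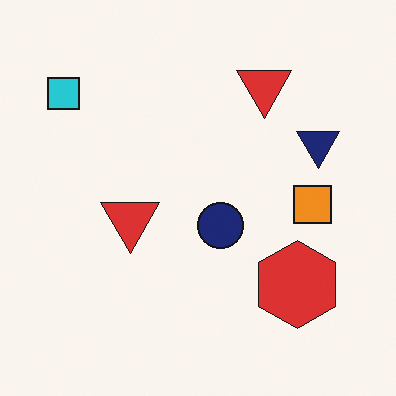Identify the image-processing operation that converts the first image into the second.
The transformation is: flipped vertically (top ↔ bottom).

The cyan square is in the bottom-left of the first image and the top-left of the second — shapes on opposite sides of the horizontal midline have swapped in a mirror flip.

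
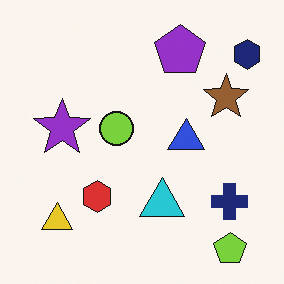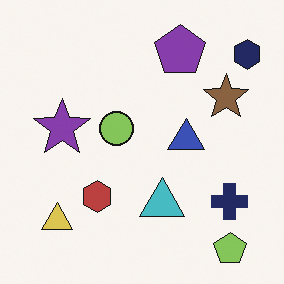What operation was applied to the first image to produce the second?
This is the original image slightly desaturated.

All colors are more muted and greyish — a global saturation change.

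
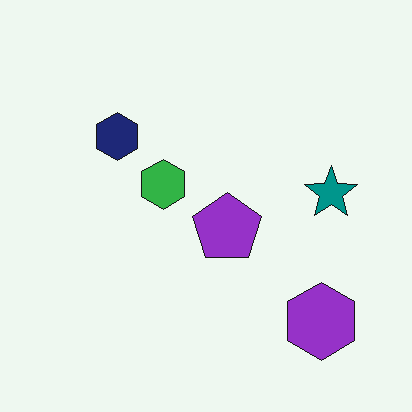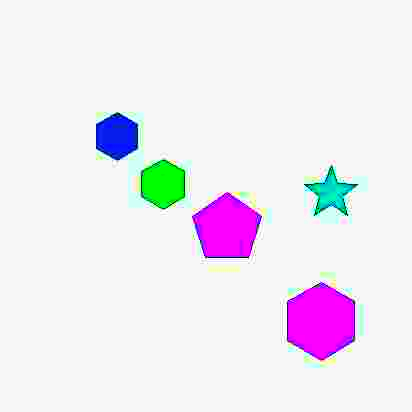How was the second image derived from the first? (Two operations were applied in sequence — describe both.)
It was degraded with heavy JPEG compression, then made much more vivid (saturation change).

Blocky 8×8 compression artifacts appear around shape edges and the flat background shows ringing — characteristic JPEG degradation. All colors are more vivid — a global saturation change.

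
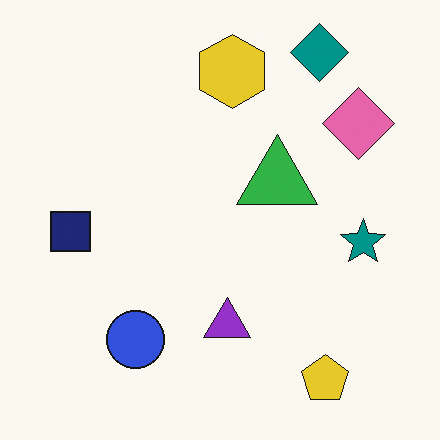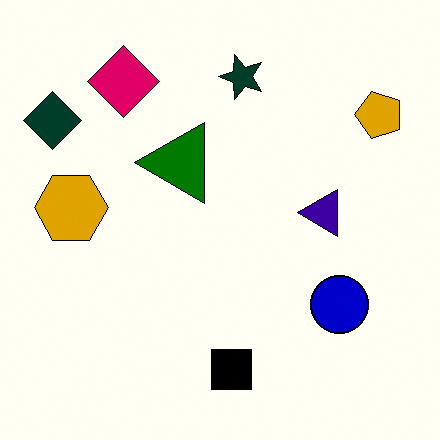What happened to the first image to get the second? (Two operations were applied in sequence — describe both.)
The image was boosted in contrast, then rotated 90° counter-clockwise.

Tones are pushed away from mid-grey across the whole image — a global contrast change. The teal diamond sits in the top-right of the first image and the top-left of the second — consistent with a whole-image 90° counter-clockwise rotation.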